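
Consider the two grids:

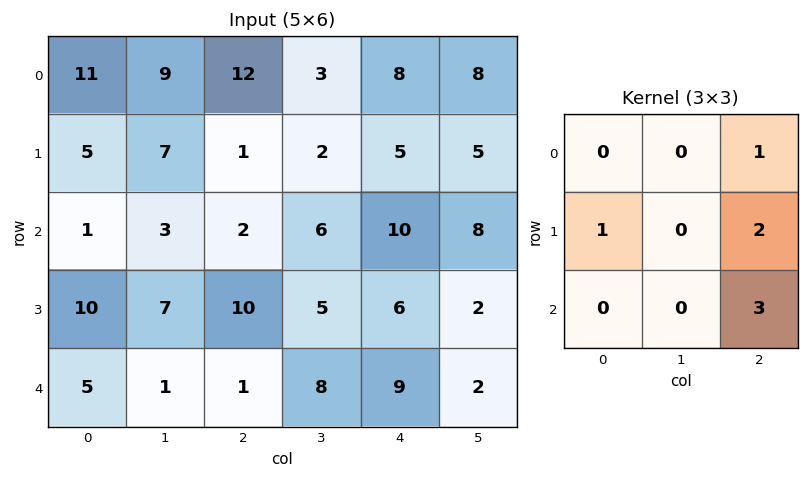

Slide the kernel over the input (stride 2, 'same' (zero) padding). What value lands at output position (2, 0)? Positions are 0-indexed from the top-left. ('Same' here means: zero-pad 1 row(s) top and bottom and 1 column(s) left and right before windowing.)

The receptive field on the zero-padded input at this output position is [0 10 7 / 0 5 1 / 0 0 0]. Elementwise product with the kernel and sum: 7·1 + 0·1 + 1·2 + 0·3.

9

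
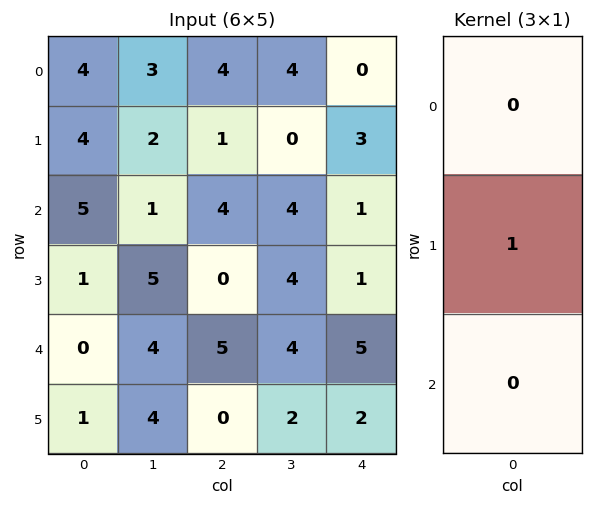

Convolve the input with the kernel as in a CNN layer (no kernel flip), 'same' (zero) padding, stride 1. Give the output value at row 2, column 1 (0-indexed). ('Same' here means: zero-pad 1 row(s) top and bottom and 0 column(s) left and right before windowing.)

The receptive field on the zero-padded input at this output position is [2 / 1 / 5]. Elementwise product with the kernel and sum: 1·1.

1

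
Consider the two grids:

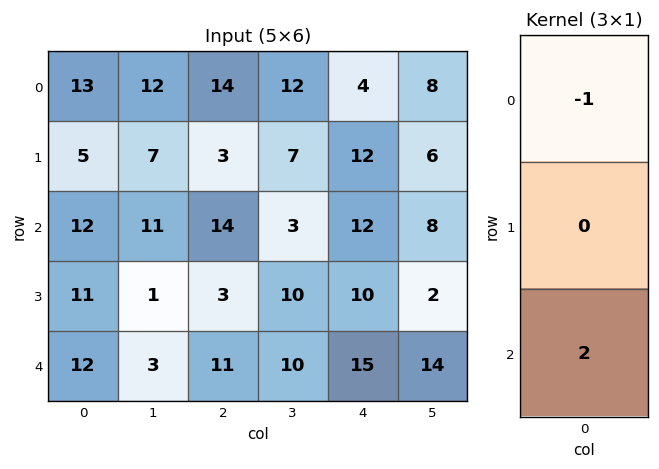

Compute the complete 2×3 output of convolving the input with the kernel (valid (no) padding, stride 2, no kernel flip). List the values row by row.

11 14 20
12 8 18

Output[0,0]: The receptive field on the input at this output position is [13 / 5 / 12]. Elementwise product with the kernel and sum: 13·-1 + 12·2.
Output[0,1]: The receptive field on the input at this output position is [14 / 3 / 14]. Elementwise product with the kernel and sum: 14·-1 + 14·2.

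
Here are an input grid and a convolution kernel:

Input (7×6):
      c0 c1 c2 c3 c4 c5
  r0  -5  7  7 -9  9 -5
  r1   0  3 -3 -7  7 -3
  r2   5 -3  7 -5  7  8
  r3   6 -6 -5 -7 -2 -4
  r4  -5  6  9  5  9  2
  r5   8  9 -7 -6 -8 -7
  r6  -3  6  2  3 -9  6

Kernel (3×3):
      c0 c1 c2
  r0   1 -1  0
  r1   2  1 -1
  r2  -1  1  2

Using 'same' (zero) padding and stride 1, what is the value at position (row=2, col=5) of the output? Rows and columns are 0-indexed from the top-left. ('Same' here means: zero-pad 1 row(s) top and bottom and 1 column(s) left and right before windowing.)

30

The receptive field on the zero-padded input at this output position is [7 -3 0 / 7 8 0 / -2 -4 0]. Elementwise product with the kernel and sum: 7·1 + -3·-1 + 7·2 + 8·1 + 0·-1 + -2·-1 + -4·1 + 0·2.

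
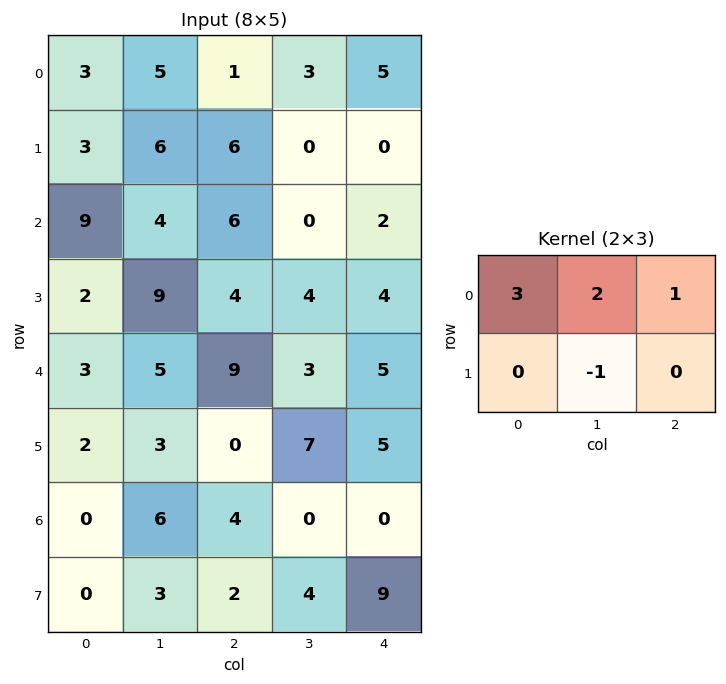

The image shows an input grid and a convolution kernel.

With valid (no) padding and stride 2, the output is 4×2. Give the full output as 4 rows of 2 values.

14 14
32 16
25 31
13 8

Output[0,0]: The receptive field on the input at this output position is [3 5 1 / 3 6 6]. Elementwise product with the kernel and sum: 3·3 + 5·2 + 1·1 + 6·-1.
Output[0,1]: The receptive field on the input at this output position is [1 3 5 / 6 0 0]. Elementwise product with the kernel and sum: 1·3 + 3·2 + 5·1 + 0·-1.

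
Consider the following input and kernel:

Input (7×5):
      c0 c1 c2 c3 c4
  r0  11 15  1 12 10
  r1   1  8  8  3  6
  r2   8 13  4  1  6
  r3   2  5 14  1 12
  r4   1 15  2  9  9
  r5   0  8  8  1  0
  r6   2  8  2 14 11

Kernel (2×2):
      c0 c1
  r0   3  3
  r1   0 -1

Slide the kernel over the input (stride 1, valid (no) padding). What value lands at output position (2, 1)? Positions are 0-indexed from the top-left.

37

The receptive field on the input at this output position is [13 4 / 5 14]. Elementwise product with the kernel and sum: 13·3 + 4·3 + 14·-1.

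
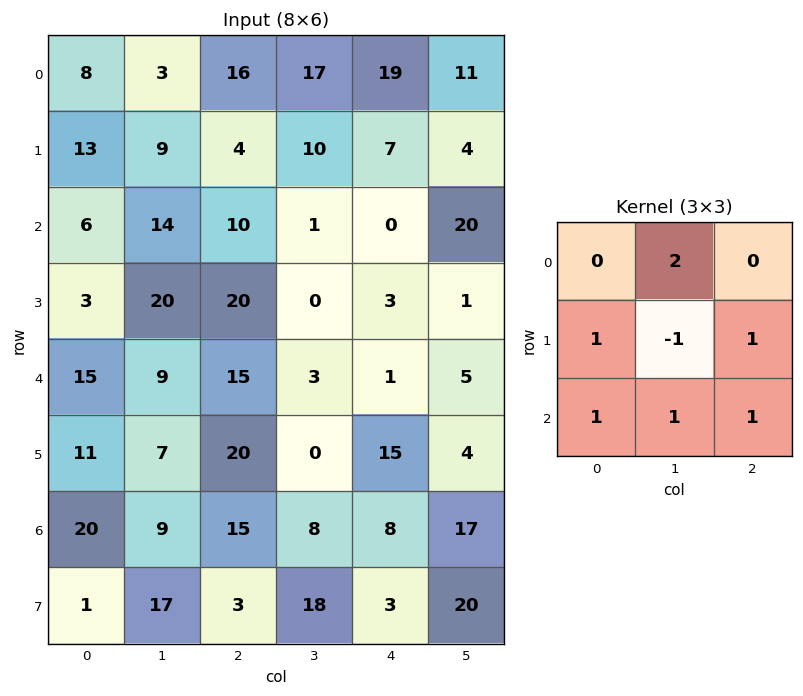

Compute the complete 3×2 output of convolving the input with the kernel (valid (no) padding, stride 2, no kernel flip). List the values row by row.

Output[0,0]: The receptive field on the input at this output position is [8 3 16 / 13 9 4 / 6 14 10]. Elementwise product with the kernel and sum: 3·2 + 13·1 + 9·-1 + 4·1 + 6·1 + 14·1 + 10·1.
Output[0,1]: The receptive field on the input at this output position is [16 17 19 / 4 10 7 / 10 1 0]. Elementwise product with the kernel and sum: 17·2 + 4·1 + 10·-1 + 7·1 + 10·1 + 1·1 + 0·1.

44 46
70 44
86 72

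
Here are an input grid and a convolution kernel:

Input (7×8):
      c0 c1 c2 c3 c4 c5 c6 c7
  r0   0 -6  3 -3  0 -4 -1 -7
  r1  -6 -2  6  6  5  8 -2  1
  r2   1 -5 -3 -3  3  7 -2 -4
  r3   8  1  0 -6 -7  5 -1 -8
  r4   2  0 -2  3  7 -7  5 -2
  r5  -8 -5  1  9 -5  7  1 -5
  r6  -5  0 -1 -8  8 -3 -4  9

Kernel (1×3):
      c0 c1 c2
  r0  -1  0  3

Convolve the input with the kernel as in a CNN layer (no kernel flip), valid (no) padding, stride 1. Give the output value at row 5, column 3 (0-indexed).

The receptive field on the input at this output position is [9 -5 7]. Elementwise product with the kernel and sum: 9·-1 + 7·3.

12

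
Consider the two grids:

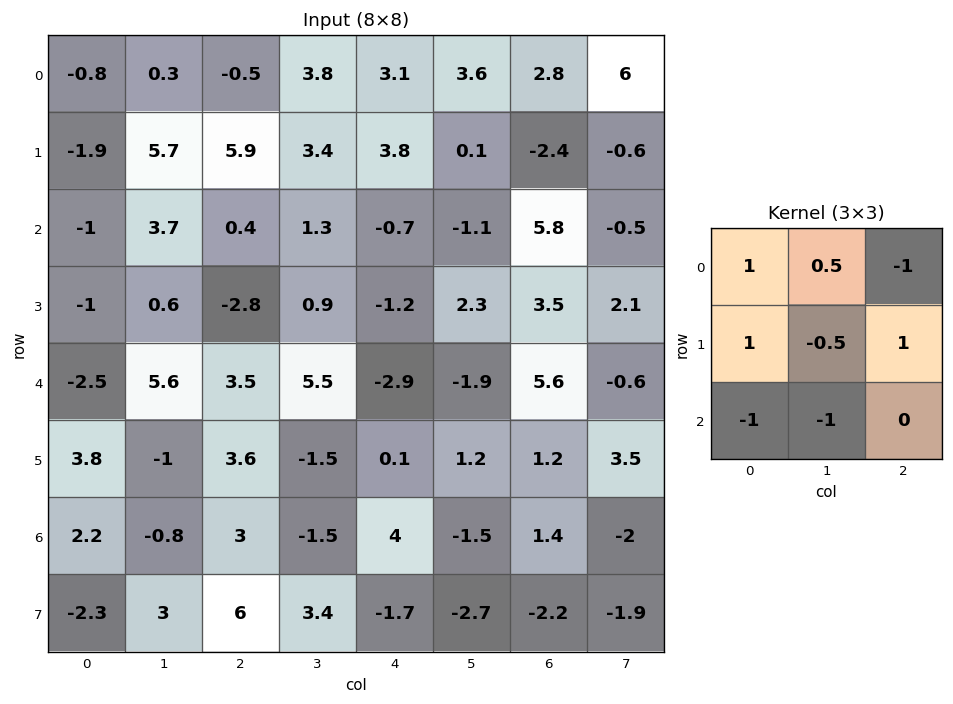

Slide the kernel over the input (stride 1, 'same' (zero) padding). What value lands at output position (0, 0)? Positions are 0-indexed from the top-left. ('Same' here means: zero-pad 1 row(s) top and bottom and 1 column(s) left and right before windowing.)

The receptive field on the zero-padded input at this output position is [0 0 0 / 0 -0.8 0.3 / 0 -1.9 5.7]. Elementwise product with the kernel and sum: 0·1 + 0·0.5 + 0·-1 + 0·1 + -0.8·-0.5 + 0.3·1 + 0·-1 + -1.9·-1.

2.6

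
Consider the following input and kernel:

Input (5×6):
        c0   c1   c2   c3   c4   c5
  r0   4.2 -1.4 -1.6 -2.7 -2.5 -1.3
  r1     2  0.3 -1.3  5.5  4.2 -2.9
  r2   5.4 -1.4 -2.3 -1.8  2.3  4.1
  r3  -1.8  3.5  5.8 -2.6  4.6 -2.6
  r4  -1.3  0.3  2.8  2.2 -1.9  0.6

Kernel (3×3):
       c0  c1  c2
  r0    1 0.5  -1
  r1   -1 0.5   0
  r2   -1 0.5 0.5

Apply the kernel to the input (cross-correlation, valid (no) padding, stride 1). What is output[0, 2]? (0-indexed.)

6.15

The receptive field on the input at this output position is [-1.6 -2.7 -2.5 / -1.3 5.5 4.2 / -2.3 -1.8 2.3]. Elementwise product with the kernel and sum: -1.6·1 + -2.7·0.5 + -2.5·-1 + -1.3·-1 + 5.5·0.5 + -2.3·-1 + -1.8·0.5 + 2.3·0.5.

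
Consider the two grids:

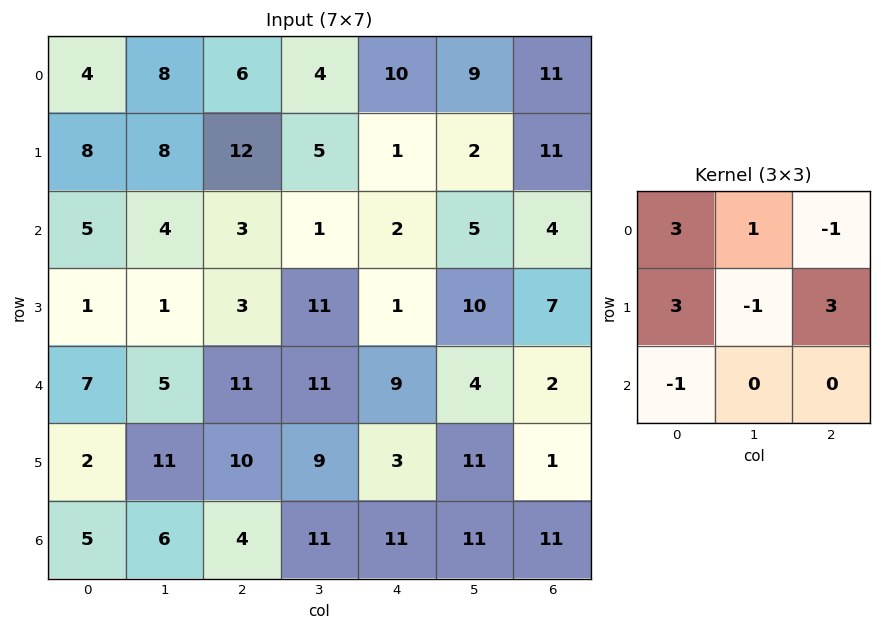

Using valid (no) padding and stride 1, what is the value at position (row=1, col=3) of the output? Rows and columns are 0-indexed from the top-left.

19

The receptive field on the input at this output position is [5 1 2 / 1 2 5 / 11 1 10]. Elementwise product with the kernel and sum: 5·3 + 1·1 + 2·-1 + 1·3 + 2·-1 + 5·3 + 11·-1.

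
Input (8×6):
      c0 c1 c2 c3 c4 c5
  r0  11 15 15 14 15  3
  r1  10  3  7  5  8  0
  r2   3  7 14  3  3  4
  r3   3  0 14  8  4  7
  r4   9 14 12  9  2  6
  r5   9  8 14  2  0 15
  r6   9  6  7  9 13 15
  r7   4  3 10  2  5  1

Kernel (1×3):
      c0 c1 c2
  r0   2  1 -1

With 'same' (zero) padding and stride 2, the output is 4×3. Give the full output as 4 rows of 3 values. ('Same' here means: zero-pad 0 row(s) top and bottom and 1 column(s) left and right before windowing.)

Output[0,0]: The receptive field on the zero-padded input at this output position is [0 11 15]. Elementwise product with the kernel and sum: 0·2 + 11·1 + 15·-1.
Output[0,1]: The receptive field on the zero-padded input at this output position is [15 15 14]. Elementwise product with the kernel and sum: 15·2 + 15·1 + 14·-1.

-4 31 40
-4 25 5
-5 31 14
3 10 16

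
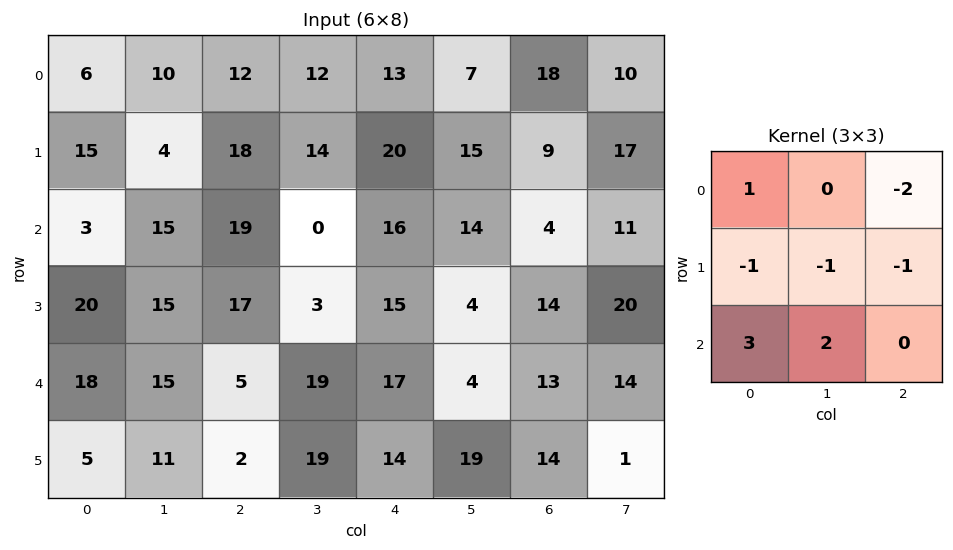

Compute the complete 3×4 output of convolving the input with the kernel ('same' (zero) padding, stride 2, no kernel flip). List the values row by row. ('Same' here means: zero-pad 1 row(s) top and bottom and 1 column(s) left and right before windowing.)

Output[0,0]: The receptive field on the zero-padded input at this output position is [0 0 0 / 0 6 10 / 0 15 4]. Elementwise product with the kernel and sum: 0·1 + 0·-2 + 0·-1 + 6·-1 + 10·-1 + 0·3 + 15·2.

14 14 50 28
14 21 -7 -8
-53 7 40 18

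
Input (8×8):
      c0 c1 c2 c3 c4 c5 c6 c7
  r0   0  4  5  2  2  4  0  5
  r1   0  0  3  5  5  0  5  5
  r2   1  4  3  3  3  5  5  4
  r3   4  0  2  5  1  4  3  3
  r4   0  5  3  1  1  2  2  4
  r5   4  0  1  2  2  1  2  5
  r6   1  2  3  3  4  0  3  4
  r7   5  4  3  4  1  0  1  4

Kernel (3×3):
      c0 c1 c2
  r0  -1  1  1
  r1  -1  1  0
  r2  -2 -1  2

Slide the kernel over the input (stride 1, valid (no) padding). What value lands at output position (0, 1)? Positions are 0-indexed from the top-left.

The receptive field on the input at this output position is [4 5 2 / 0 3 5 / 4 3 3]. Elementwise product with the kernel and sum: 4·-1 + 5·1 + 2·1 + 0·-1 + 3·1 + 4·-2 + 3·-1 + 3·2.

1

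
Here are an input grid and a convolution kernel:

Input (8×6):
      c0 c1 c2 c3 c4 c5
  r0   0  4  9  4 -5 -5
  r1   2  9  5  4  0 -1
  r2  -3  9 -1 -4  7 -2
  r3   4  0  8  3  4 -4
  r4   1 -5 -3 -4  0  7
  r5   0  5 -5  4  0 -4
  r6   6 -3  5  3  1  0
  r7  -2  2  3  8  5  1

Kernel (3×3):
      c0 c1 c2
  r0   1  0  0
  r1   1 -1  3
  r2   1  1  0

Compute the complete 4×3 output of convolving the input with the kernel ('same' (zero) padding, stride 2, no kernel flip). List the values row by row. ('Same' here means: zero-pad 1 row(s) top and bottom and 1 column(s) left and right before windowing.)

14 21 -2
34 15 -6
-16 -14 24
-17 11 19

Output[0,0]: The receptive field on the zero-padded input at this output position is [0 0 0 / 0 0 4 / 0 2 9]. Elementwise product with the kernel and sum: 0·1 + 0·1 + 0·-1 + 4·3 + 0·1 + 2·1.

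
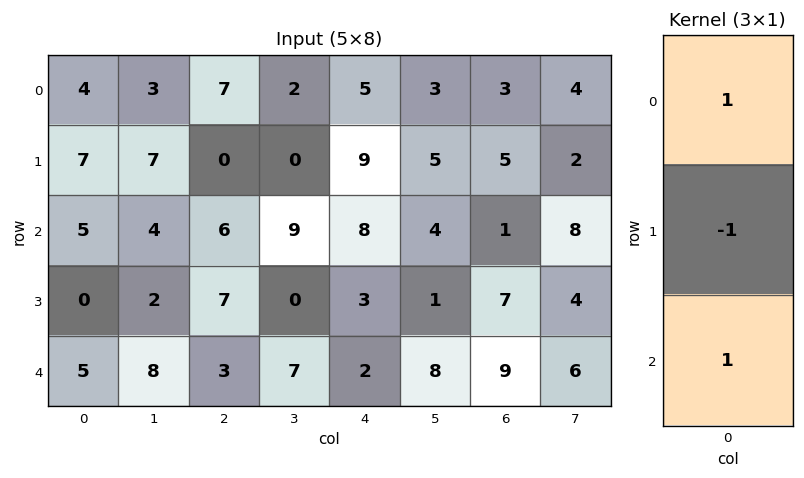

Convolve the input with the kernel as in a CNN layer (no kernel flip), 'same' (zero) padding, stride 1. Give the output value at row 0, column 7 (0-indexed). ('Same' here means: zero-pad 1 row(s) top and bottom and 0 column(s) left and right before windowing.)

The receptive field on the zero-padded input at this output position is [0 / 4 / 2]. Elementwise product with the kernel and sum: 0·1 + 4·-1 + 2·1.

-2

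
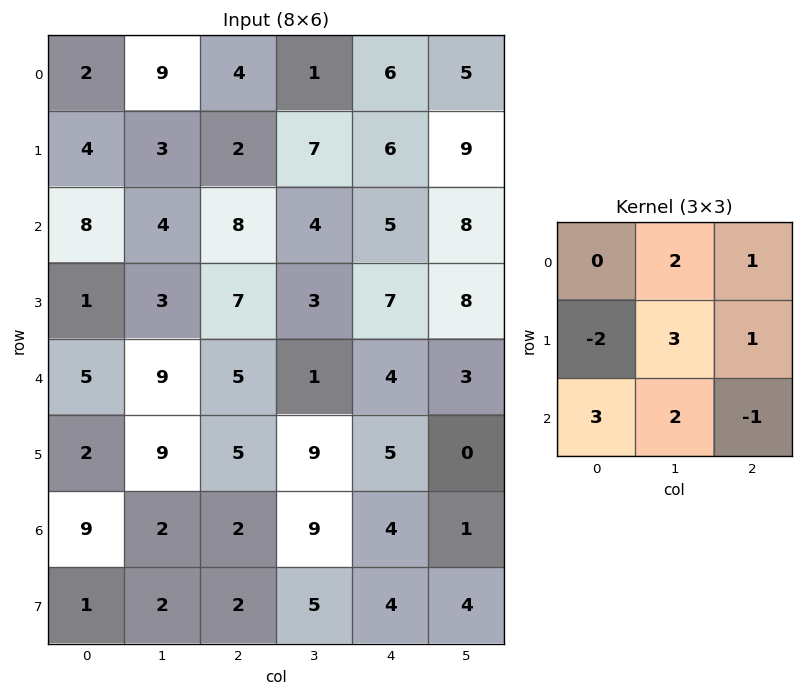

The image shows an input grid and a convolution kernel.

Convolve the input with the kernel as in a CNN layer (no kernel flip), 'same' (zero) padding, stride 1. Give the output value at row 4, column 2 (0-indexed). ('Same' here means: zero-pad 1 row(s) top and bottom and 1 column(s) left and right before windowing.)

43

The receptive field on the zero-padded input at this output position is [3 7 3 / 9 5 1 / 9 5 9]. Elementwise product with the kernel and sum: 7·2 + 3·1 + 9·-2 + 5·3 + 1·1 + 9·3 + 5·2 + 9·-1.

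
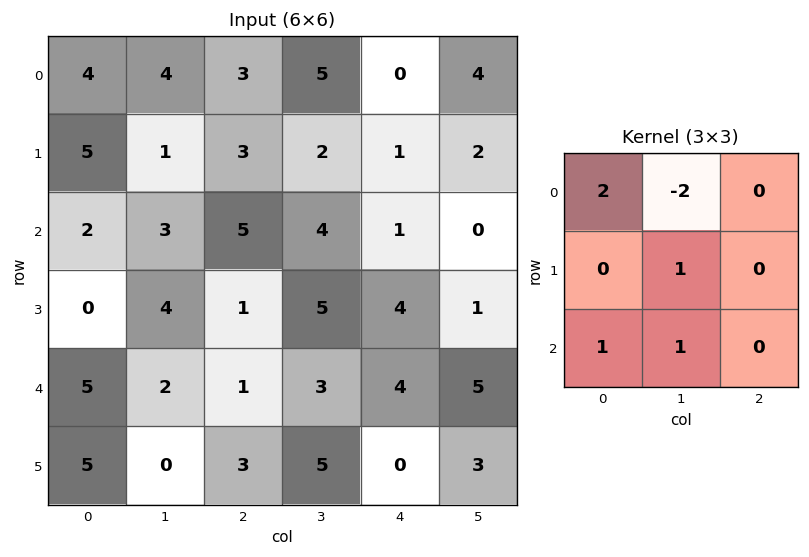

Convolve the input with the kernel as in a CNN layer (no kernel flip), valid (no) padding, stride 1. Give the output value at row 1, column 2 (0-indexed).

12

The receptive field on the input at this output position is [3 2 1 / 5 4 1 / 1 5 4]. Elementwise product with the kernel and sum: 3·2 + 2·-2 + 4·1 + 1·1 + 5·1.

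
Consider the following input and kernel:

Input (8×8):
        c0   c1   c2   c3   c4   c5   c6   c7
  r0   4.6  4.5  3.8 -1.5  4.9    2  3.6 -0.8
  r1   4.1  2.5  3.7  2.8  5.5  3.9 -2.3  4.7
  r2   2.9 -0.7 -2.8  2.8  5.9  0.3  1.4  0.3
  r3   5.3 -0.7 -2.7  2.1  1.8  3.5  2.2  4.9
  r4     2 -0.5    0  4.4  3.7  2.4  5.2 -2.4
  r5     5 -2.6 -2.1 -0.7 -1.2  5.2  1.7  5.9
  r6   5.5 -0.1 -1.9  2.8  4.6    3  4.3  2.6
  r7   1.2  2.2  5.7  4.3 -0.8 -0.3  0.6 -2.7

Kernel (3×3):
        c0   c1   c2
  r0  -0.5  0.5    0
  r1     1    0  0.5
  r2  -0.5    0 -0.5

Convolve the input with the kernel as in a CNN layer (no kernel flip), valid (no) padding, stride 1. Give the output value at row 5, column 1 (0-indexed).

The receptive field on the input at this output position is [-2.6 -2.1 -0.7 / -0.1 -1.9 2.8 / 2.2 5.7 4.3]. Elementwise product with the kernel and sum: -2.6·-0.5 + -2.1·0.5 + -0.1·1 + 2.8·0.5 + 2.2·-0.5 + 4.3·-0.5.

-1.7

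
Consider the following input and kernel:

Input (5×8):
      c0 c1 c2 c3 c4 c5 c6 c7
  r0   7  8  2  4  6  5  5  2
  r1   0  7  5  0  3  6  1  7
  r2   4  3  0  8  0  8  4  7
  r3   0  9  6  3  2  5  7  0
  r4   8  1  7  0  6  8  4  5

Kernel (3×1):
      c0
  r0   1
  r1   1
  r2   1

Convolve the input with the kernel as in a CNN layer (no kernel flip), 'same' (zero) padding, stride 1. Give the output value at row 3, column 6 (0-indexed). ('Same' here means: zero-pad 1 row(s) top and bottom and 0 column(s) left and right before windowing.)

15

The receptive field on the zero-padded input at this output position is [4 / 7 / 4]. Elementwise product with the kernel and sum: 4·1 + 7·1 + 4·1.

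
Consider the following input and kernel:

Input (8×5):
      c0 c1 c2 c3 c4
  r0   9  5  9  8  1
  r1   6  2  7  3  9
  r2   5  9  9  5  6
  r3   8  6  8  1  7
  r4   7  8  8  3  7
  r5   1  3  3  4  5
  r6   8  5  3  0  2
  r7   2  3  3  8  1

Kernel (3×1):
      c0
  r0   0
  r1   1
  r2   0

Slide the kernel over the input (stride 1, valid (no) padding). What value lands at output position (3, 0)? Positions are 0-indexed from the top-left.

The receptive field on the input at this output position is [8 / 7 / 1]. Elementwise product with the kernel and sum: 7·1.

7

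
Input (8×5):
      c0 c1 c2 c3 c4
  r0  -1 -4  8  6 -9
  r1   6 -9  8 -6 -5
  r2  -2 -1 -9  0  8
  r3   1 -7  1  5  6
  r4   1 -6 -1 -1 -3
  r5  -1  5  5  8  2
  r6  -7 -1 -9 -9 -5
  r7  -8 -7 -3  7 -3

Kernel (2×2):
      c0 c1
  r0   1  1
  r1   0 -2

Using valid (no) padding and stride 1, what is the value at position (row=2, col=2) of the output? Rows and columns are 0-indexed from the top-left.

-19

The receptive field on the input at this output position is [-9 0 / 1 5]. Elementwise product with the kernel and sum: -9·1 + 0·1 + 5·-2.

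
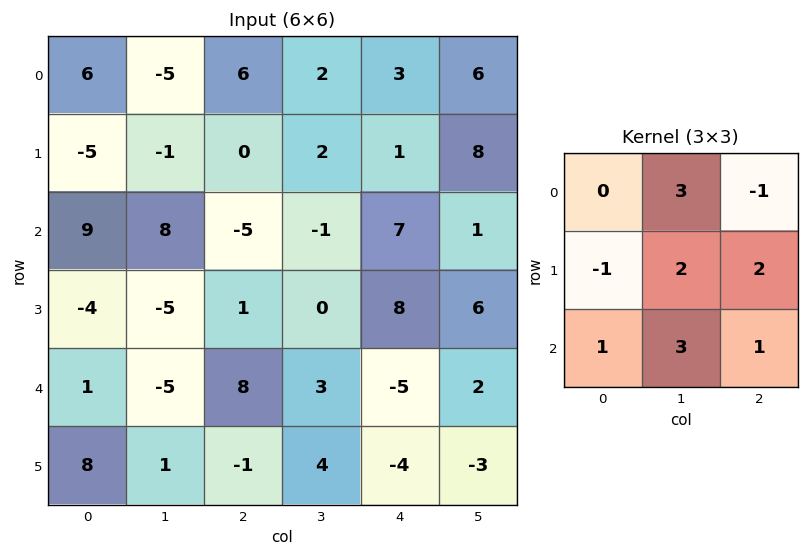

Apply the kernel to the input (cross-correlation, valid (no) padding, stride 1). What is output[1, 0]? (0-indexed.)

-24

The receptive field on the input at this output position is [-5 -1 0 / 9 8 -5 / -4 -5 1]. Elementwise product with the kernel and sum: -1·3 + 0·-1 + 9·-1 + 8·2 + -5·2 + -4·1 + -5·3 + 1·1.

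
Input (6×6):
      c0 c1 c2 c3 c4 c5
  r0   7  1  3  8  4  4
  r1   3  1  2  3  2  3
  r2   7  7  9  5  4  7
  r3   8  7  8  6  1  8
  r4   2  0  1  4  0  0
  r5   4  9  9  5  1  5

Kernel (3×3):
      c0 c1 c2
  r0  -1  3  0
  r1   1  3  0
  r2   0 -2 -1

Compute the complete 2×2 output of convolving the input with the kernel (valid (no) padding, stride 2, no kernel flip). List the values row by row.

Output[0,0]: The receptive field on the input at this output position is [7 1 3 / 3 1 2 / 7 7 9]. Elementwise product with the kernel and sum: 7·-1 + 1·3 + 3·1 + 1·3 + 7·-2 + 9·-1.
Output[0,1]: The receptive field on the input at this output position is [3 8 4 / 2 3 2 / 9 5 4]. Elementwise product with the kernel and sum: 3·-1 + 8·3 + 2·1 + 3·3 + 5·-2 + 4·-1.

-21 18
42 24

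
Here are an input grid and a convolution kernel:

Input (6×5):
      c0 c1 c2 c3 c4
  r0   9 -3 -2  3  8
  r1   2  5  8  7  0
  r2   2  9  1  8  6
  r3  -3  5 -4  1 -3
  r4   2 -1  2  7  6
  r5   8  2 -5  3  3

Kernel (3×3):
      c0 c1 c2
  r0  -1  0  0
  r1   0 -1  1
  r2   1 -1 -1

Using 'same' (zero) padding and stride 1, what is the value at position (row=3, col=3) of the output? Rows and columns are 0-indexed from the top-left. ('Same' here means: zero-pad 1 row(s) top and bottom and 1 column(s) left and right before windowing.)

The receptive field on the zero-padded input at this output position is [1 8 6 / -4 1 -3 / 2 7 6]. Elementwise product with the kernel and sum: 1·-1 + 1·-1 + -3·1 + 2·1 + 7·-1 + 6·-1.

-16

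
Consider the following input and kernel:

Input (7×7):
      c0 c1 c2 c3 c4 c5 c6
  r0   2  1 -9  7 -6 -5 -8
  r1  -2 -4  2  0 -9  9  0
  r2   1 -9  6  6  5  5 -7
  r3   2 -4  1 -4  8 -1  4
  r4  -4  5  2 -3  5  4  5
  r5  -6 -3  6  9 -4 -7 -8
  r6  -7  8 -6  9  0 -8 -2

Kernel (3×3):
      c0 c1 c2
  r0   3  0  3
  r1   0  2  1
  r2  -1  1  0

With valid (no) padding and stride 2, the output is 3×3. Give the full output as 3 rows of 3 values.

Output[0,0]: The receptive field on the input at this output position is [2 1 -9 / -2 -4 2 / 1 -9 6]. Elementwise product with the kernel and sum: 2·3 + -9·3 + -4·2 + 2·1 + 1·-1 + -9·1.
Output[0,1]: The receptive field on the input at this output position is [-9 7 -6 / 2 0 -9 / 6 6 5]. Elementwise product with the kernel and sum: -9·3 + -6·3 + 0·2 + -9·1 + 6·-1 + 6·1.

-37 -54 -24
23 28 -5
9 50 0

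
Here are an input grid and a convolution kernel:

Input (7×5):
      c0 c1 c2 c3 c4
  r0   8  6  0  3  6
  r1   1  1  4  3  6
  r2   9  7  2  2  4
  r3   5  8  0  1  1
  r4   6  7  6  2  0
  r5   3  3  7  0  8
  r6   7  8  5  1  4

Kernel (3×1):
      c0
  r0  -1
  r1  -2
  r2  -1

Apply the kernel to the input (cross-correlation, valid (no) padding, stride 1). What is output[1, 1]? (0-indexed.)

-23

The receptive field on the input at this output position is [1 / 7 / 8]. Elementwise product with the kernel and sum: 1·-1 + 7·-2 + 8·-1.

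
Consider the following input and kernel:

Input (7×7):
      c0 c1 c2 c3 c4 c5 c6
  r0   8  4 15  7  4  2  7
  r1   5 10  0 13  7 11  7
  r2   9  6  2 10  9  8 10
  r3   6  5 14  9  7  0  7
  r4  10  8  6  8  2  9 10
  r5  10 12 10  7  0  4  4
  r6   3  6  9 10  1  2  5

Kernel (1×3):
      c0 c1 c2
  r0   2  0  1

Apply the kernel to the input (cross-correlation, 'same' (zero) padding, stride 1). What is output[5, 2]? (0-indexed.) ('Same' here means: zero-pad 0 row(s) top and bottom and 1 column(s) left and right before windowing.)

31

The receptive field on the zero-padded input at this output position is [12 10 7]. Elementwise product with the kernel and sum: 12·2 + 7·1.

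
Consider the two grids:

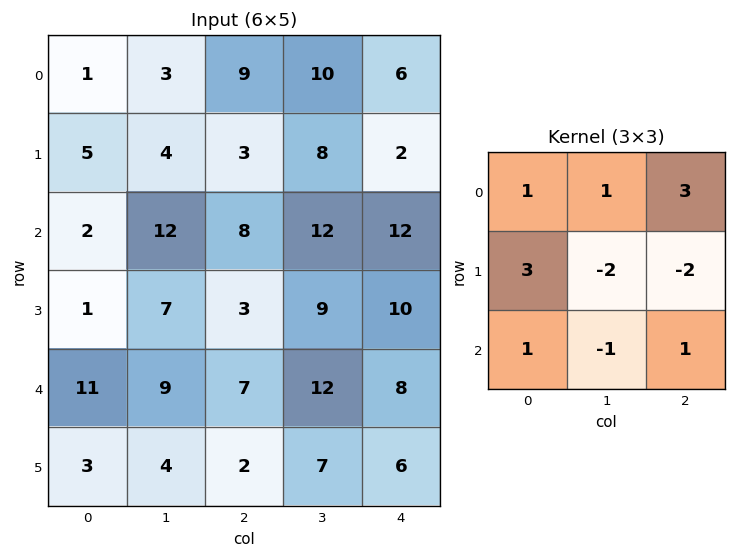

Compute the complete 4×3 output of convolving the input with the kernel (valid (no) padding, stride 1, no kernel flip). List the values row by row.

30 48 34
-19 40 -3
30 67 30
19 35 24

Output[0,0]: The receptive field on the input at this output position is [1 3 9 / 5 4 3 / 2 12 8]. Elementwise product with the kernel and sum: 1·1 + 3·1 + 9·3 + 5·3 + 4·-2 + 3·-2 + 2·1 + 12·-1 + 8·1.
Output[0,1]: The receptive field on the input at this output position is [3 9 10 / 4 3 8 / 12 8 12]. Elementwise product with the kernel and sum: 3·1 + 9·1 + 10·3 + 4·3 + 3·-2 + 8·-2 + 12·1 + 8·-1 + 12·1.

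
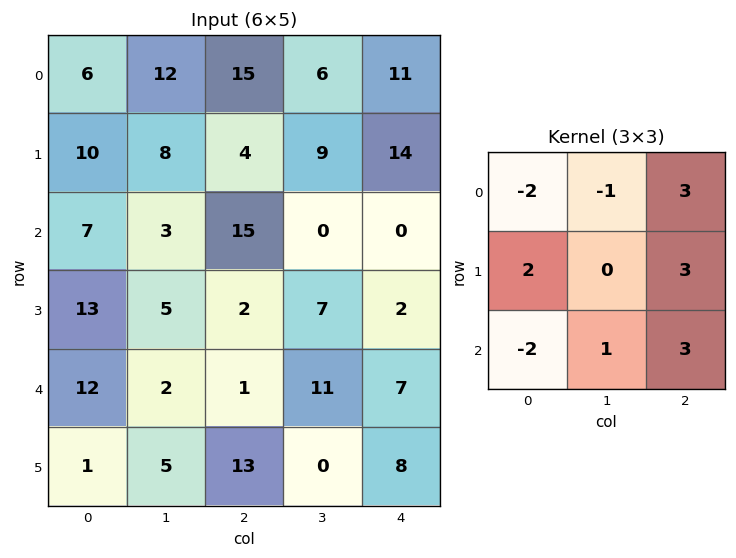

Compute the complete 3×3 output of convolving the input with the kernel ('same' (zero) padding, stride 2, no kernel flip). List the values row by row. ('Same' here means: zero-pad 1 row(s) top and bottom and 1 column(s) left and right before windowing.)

Output[0,0]: The receptive field on the zero-padded input at this output position is [0 0 0 / 0 6 12 / 0 10 8]. Elementwise product with the kernel and sum: 0·-2 + 0·-1 + 0·3 + 0·2 + 12·3 + 0·-2 + 10·1 + 8·3.

70 57 8
51 26 -44
24 49 14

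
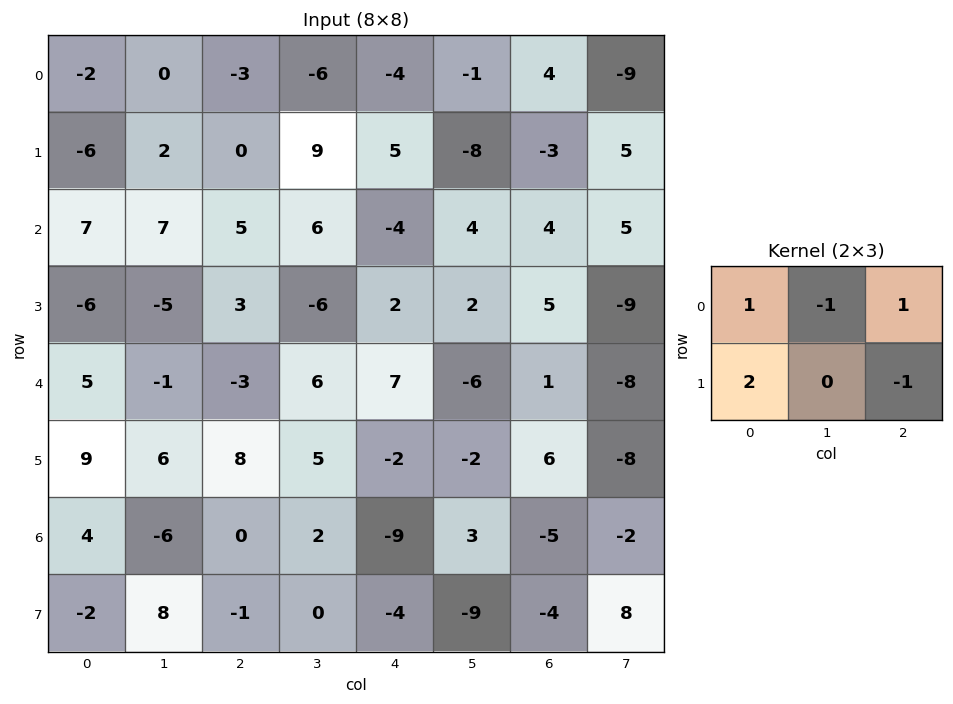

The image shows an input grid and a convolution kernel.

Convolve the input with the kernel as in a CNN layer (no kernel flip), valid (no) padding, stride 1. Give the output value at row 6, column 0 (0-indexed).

The receptive field on the input at this output position is [4 -6 0 / -2 8 -1]. Elementwise product with the kernel and sum: 4·1 + -6·-1 + 0·1 + -2·2 + -1·-1.

7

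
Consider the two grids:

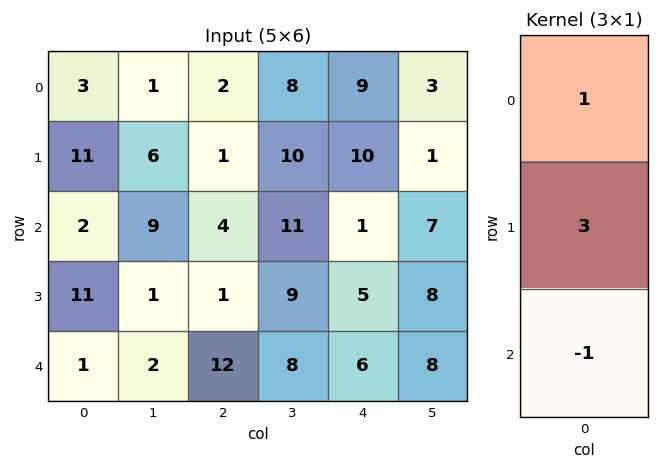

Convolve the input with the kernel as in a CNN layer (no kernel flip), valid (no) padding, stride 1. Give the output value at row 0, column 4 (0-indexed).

The receptive field on the input at this output position is [9 / 10 / 1]. Elementwise product with the kernel and sum: 9·1 + 10·3 + 1·-1.

38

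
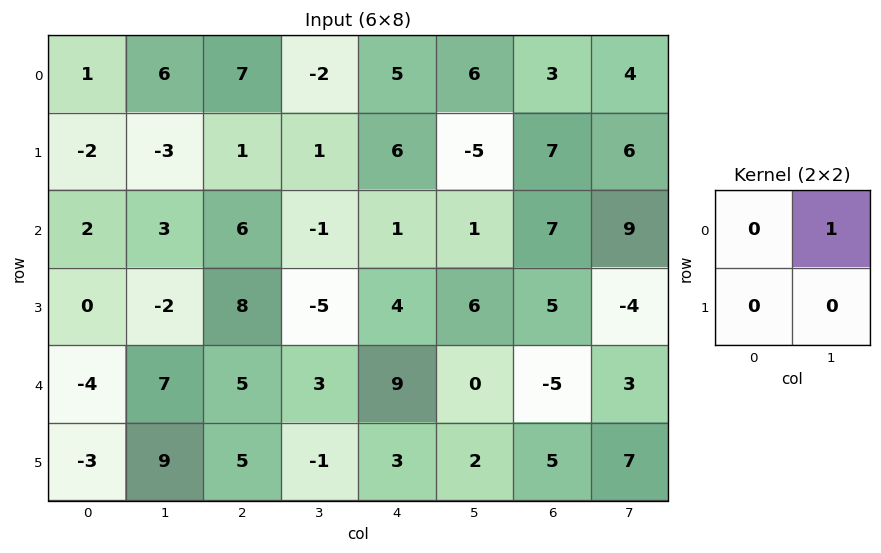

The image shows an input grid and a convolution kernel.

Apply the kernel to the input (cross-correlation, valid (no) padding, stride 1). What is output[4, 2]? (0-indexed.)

The receptive field on the input at this output position is [5 3 / 5 -1]. Elementwise product with the kernel and sum: 3·1.

3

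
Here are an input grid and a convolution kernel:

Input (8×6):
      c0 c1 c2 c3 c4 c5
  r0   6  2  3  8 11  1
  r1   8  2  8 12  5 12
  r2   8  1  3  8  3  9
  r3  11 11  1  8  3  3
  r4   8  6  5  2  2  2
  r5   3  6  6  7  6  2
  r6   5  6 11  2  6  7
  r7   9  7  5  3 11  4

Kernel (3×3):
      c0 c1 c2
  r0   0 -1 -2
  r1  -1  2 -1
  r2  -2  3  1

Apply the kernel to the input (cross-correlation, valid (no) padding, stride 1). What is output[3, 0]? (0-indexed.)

The receptive field on the input at this output position is [11 11 1 / 8 6 5 / 3 6 6]. Elementwise product with the kernel and sum: 11·-1 + 1·-2 + 8·-1 + 6·2 + 5·-1 + 3·-2 + 6·3 + 6·1.

4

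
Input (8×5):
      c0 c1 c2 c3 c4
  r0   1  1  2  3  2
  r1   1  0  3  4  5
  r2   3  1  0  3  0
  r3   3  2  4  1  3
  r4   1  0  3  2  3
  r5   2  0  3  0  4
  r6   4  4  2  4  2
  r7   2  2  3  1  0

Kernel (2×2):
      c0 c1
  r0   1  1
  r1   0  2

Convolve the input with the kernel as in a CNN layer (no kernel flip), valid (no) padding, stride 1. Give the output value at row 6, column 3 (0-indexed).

The receptive field on the input at this output position is [4 2 / 1 0]. Elementwise product with the kernel and sum: 4·1 + 2·1 + 0·2.

6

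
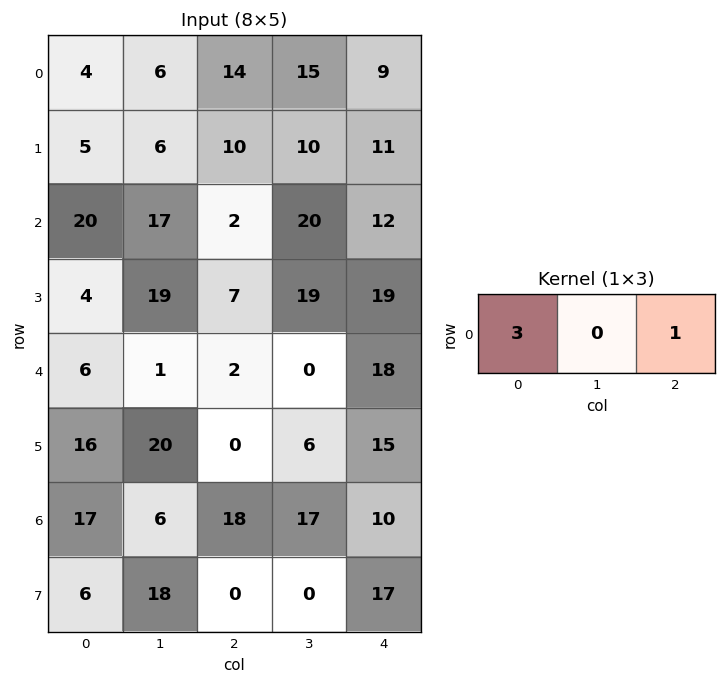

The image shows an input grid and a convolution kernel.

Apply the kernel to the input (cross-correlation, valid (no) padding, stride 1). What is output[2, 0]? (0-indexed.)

The receptive field on the input at this output position is [20 17 2]. Elementwise product with the kernel and sum: 20·3 + 2·1.

62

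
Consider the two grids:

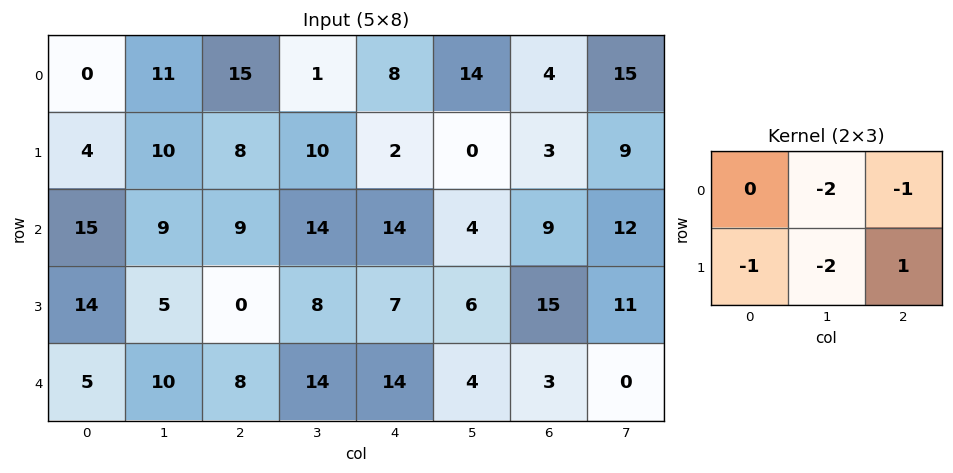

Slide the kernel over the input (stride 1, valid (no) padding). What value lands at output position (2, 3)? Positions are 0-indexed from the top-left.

-48

The receptive field on the input at this output position is [14 14 4 / 8 7 6]. Elementwise product with the kernel and sum: 14·-2 + 4·-1 + 8·-1 + 7·-2 + 6·1.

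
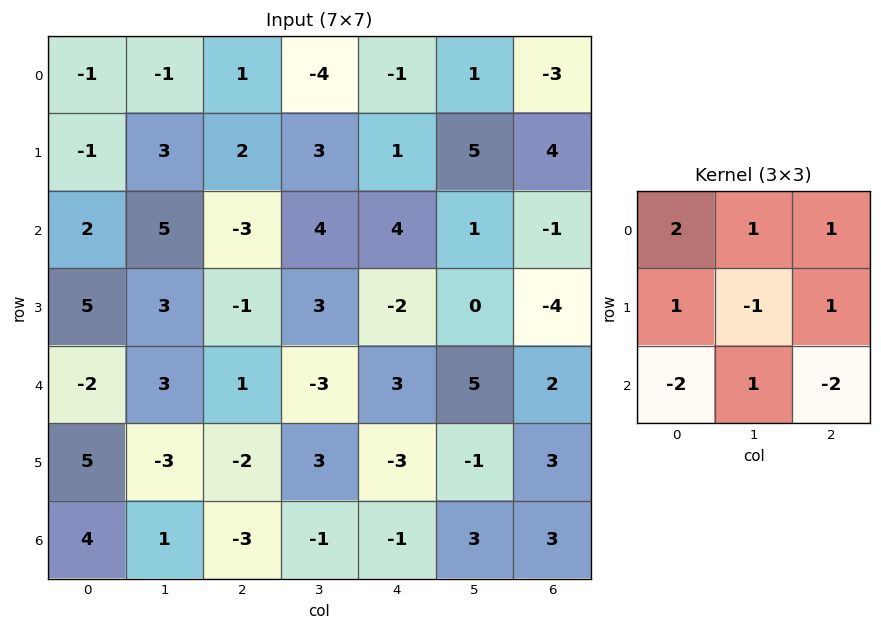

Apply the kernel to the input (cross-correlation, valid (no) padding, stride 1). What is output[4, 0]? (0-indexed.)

5

The receptive field on the input at this output position is [-2 3 1 / 5 -3 -2 / 4 1 -3]. Elementwise product with the kernel and sum: -2·2 + 3·1 + 1·1 + 5·1 + -3·-1 + -2·1 + 4·-2 + 1·1 + -3·-2.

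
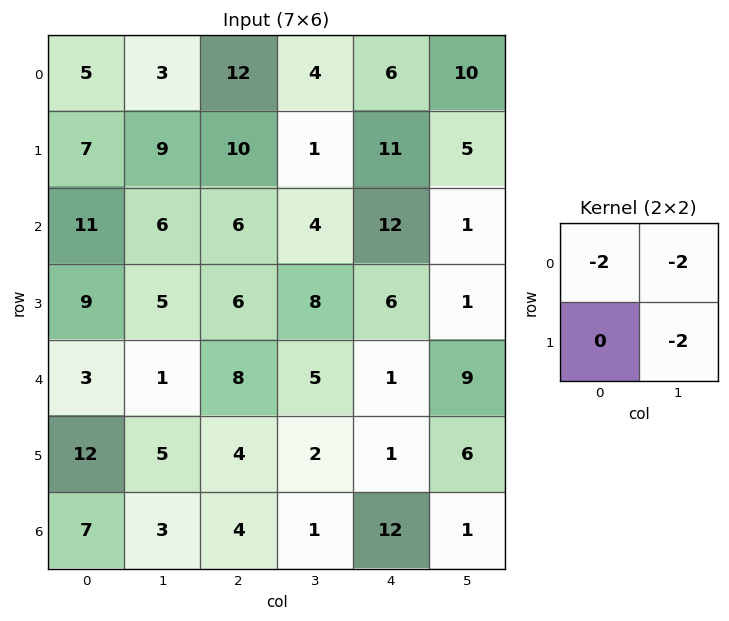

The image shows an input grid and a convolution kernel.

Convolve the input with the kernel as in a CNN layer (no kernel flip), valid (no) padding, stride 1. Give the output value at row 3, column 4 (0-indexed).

-32

The receptive field on the input at this output position is [6 1 / 1 9]. Elementwise product with the kernel and sum: 6·-2 + 1·-2 + 9·-2.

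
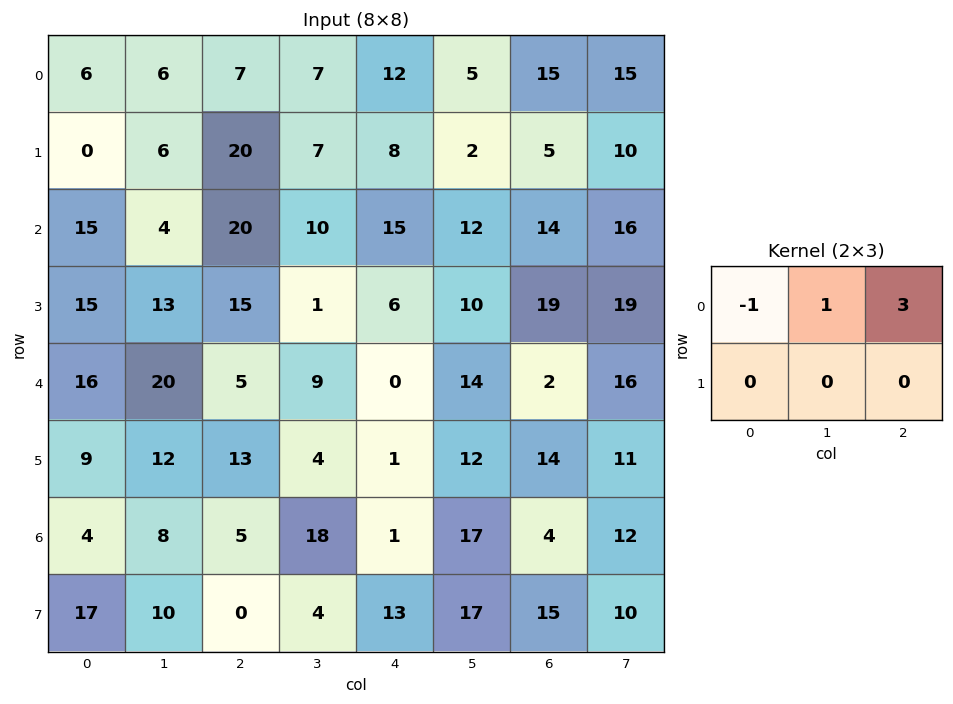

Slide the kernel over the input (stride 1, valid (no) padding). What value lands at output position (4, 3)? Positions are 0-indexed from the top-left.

The receptive field on the input at this output position is [9 0 14 / 4 1 12]. Elementwise product with the kernel and sum: 9·-1 + 0·1 + 14·3.

33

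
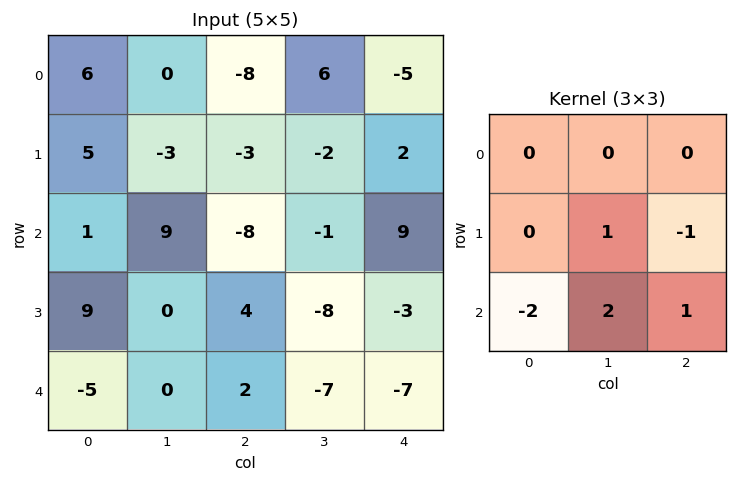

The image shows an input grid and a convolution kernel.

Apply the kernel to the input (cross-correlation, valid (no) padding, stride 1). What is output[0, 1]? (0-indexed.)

-36

The receptive field on the input at this output position is [0 -8 6 / -3 -3 -2 / 9 -8 -1]. Elementwise product with the kernel and sum: -3·1 + -2·-1 + 9·-2 + -8·2 + -1·1.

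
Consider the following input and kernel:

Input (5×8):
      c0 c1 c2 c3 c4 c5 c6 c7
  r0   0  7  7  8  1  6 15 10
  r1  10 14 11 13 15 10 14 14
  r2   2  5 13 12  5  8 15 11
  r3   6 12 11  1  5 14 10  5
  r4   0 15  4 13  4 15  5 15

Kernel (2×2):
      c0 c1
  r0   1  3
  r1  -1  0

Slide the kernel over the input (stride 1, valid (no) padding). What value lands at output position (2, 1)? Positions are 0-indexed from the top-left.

The receptive field on the input at this output position is [5 13 / 12 11]. Elementwise product with the kernel and sum: 5·1 + 13·3 + 12·-1.

32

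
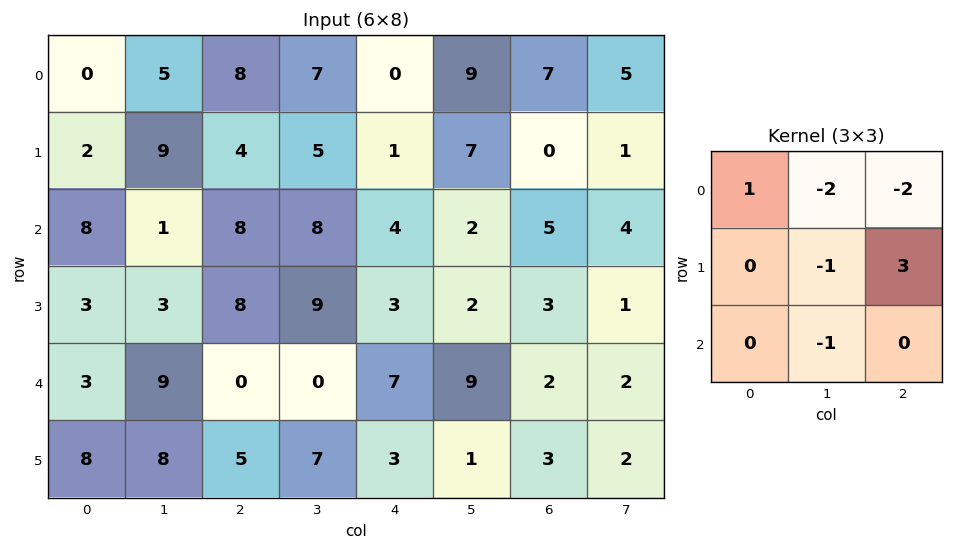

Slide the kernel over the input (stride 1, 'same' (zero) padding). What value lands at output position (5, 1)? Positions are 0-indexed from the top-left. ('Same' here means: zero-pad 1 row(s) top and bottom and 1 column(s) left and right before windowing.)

The receptive field on the zero-padded input at this output position is [3 9 0 / 8 8 5 / 0 0 0]. Elementwise product with the kernel and sum: 3·1 + 9·-2 + 0·-2 + 8·-1 + 5·3 + 0·-1.

-8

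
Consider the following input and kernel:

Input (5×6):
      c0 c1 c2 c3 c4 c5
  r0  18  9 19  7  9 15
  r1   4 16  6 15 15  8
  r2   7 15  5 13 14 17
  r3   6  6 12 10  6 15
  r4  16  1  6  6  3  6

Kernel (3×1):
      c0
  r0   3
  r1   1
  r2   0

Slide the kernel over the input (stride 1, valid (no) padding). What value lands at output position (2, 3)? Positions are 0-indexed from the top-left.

49

The receptive field on the input at this output position is [13 / 10 / 6]. Elementwise product with the kernel and sum: 13·3 + 10·1.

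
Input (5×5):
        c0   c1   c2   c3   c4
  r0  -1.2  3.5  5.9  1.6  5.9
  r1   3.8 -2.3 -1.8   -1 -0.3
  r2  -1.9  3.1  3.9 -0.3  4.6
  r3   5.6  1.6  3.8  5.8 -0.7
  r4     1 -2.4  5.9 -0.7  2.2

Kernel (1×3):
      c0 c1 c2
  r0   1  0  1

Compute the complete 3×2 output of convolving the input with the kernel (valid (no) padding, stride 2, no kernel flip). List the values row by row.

4.7 11.8
2 8.5
6.9 8.1

Output[0,0]: The receptive field on the input at this output position is [-1.2 3.5 5.9]. Elementwise product with the kernel and sum: -1.2·1 + 5.9·1.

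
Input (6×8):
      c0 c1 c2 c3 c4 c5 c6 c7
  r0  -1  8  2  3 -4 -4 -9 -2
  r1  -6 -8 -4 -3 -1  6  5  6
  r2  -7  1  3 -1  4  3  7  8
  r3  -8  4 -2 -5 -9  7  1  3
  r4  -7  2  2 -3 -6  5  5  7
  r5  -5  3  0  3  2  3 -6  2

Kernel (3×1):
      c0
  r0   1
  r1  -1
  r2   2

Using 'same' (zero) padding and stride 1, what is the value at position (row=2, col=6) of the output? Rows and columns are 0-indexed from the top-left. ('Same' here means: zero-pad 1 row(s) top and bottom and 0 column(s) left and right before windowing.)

The receptive field on the zero-padded input at this output position is [5 / 7 / 1]. Elementwise product with the kernel and sum: 5·1 + 7·-1 + 1·2.

0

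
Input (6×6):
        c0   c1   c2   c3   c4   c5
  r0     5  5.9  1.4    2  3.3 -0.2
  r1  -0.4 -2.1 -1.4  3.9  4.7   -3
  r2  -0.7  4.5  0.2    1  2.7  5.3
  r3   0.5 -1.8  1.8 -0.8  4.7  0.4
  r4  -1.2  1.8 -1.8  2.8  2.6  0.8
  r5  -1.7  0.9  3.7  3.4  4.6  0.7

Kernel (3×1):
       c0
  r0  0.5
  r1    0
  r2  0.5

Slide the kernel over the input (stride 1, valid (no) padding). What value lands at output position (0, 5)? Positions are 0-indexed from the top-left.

2.55

The receptive field on the input at this output position is [-0.2 / -3 / 5.3]. Elementwise product with the kernel and sum: -0.2·0.5 + 5.3·0.5.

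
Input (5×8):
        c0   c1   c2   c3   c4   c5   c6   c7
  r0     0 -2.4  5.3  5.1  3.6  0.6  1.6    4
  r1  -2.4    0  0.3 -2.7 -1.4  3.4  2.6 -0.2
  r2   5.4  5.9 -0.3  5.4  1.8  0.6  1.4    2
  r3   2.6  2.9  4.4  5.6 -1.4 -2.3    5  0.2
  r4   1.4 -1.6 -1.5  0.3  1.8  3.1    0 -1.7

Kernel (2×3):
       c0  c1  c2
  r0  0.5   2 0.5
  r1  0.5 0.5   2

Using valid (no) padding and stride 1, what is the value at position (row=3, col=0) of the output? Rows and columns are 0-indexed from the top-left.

The receptive field on the input at this output position is [2.6 2.9 4.4 / 1.4 -1.6 -1.5]. Elementwise product with the kernel and sum: 2.6·0.5 + 2.9·2 + 4.4·0.5 + 1.4·0.5 + -1.6·0.5 + -1.5·2.

6.2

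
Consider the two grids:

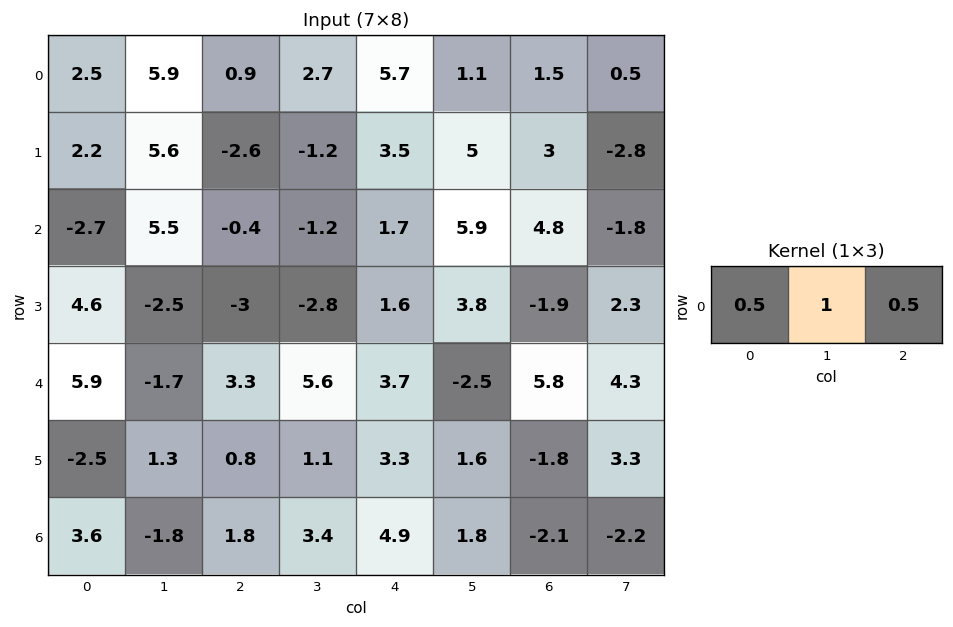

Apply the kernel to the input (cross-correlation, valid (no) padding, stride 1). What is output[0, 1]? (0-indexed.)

5.2

The receptive field on the input at this output position is [5.9 0.9 2.7]. Elementwise product with the kernel and sum: 5.9·0.5 + 0.9·1 + 2.7·0.5.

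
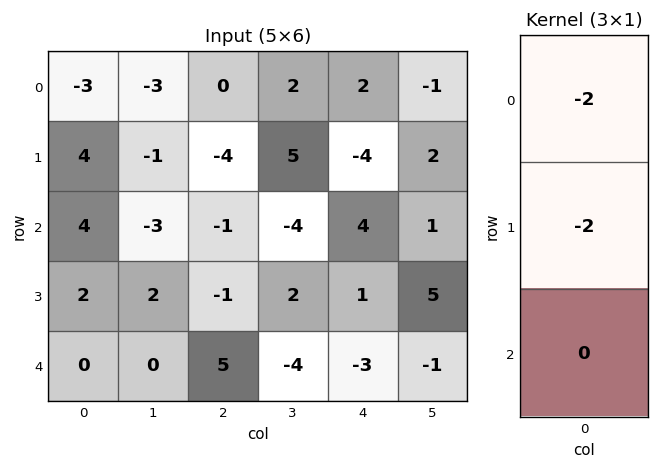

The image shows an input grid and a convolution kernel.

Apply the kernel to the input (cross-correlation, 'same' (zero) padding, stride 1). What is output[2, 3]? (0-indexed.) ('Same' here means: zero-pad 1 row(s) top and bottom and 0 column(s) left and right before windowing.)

The receptive field on the zero-padded input at this output position is [5 / -4 / 2]. Elementwise product with the kernel and sum: 5·-2 + -4·-2.

-2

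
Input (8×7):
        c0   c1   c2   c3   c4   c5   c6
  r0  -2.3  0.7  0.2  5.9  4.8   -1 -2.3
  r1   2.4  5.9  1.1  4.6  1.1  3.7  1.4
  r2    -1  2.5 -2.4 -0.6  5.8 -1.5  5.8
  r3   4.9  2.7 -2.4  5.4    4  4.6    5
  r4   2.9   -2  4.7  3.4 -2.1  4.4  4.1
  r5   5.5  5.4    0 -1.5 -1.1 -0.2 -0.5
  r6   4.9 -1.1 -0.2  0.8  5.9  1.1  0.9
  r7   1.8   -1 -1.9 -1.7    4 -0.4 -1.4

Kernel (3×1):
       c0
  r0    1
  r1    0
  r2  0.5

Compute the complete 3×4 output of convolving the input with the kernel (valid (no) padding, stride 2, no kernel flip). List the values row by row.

Output[0,0]: The receptive field on the input at this output position is [-2.3 / 2.4 / -1]. Elementwise product with the kernel and sum: -2.3·1 + -1·0.5.

-2.8 -1 7.7 0.6
0.45 -0.05 4.75 7.85
5.35 4.6 0.85 4.55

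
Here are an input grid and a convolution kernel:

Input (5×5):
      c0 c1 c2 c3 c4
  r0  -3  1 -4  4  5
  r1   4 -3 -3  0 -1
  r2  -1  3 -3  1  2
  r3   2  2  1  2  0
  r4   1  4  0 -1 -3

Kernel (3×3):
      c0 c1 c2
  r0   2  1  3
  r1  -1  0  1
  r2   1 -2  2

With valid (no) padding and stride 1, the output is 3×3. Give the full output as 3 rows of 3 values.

-37 24 12
-6 -7 -7
-16 8 -4

Output[0,0]: The receptive field on the input at this output position is [-3 1 -4 / 4 -3 -3 / -1 3 -3]. Elementwise product with the kernel and sum: -3·2 + 1·1 + -4·3 + 4·-1 + -3·1 + -1·1 + 3·-2 + -3·2.
Output[0,1]: The receptive field on the input at this output position is [1 -4 4 / -3 -3 0 / 3 -3 1]. Elementwise product with the kernel and sum: 1·2 + -4·1 + 4·3 + -3·-1 + 0·1 + 3·1 + -3·-2 + 1·2.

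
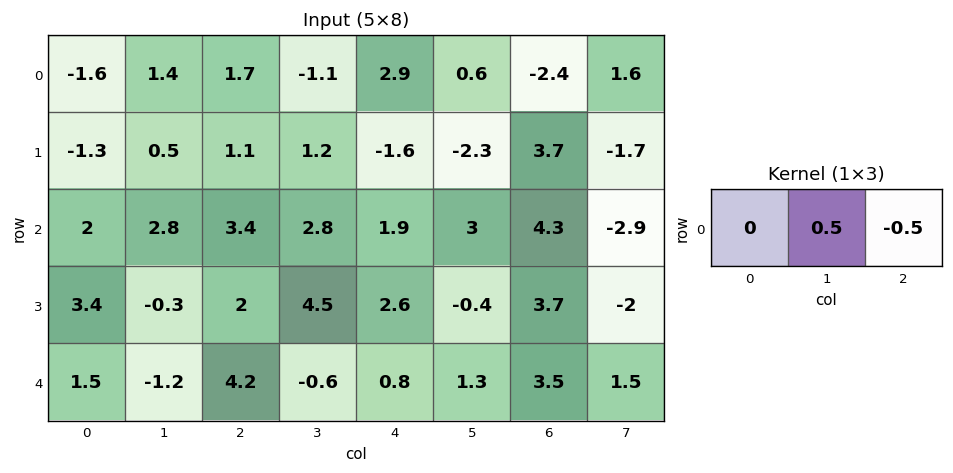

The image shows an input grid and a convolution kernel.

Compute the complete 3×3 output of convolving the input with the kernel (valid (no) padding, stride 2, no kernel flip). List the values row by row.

-0.15 -2 1.5
-0.3 0.45 -0.65
-2.7 -0.7 -1.1

Output[0,0]: The receptive field on the input at this output position is [-1.6 1.4 1.7]. Elementwise product with the kernel and sum: 1.4·0.5 + 1.7·-0.5.
Output[0,1]: The receptive field on the input at this output position is [1.7 -1.1 2.9]. Elementwise product with the kernel and sum: -1.1·0.5 + 2.9·-0.5.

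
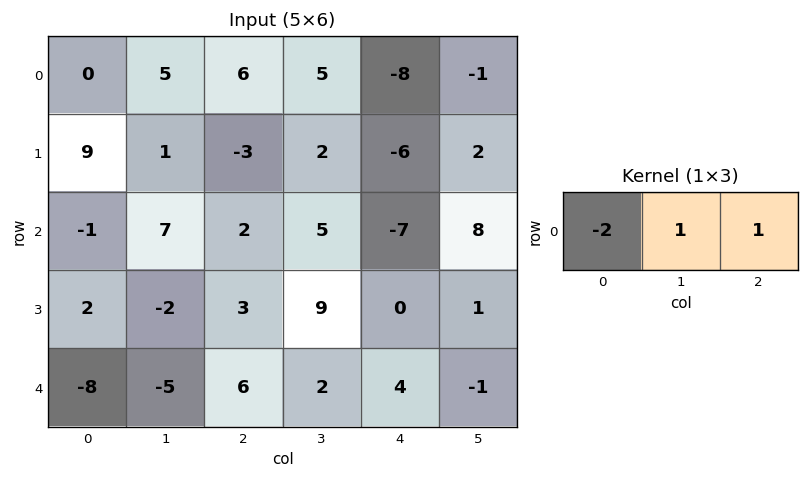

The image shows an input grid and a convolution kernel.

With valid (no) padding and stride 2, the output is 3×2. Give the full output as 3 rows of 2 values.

Output[0,0]: The receptive field on the input at this output position is [0 5 6]. Elementwise product with the kernel and sum: 0·-2 + 5·1 + 6·1.

11 -15
11 -6
17 -6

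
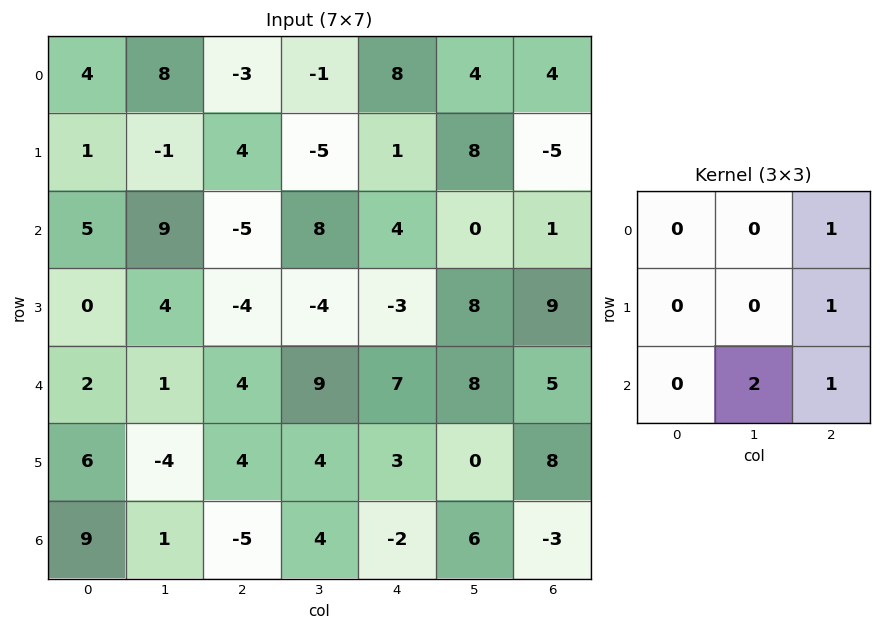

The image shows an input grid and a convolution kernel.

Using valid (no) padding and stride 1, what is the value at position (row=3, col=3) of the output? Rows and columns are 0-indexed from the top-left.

22

The receptive field on the input at this output position is [-4 -3 8 / 9 7 8 / 4 3 0]. Elementwise product with the kernel and sum: 8·1 + 8·1 + 3·2 + 0·1.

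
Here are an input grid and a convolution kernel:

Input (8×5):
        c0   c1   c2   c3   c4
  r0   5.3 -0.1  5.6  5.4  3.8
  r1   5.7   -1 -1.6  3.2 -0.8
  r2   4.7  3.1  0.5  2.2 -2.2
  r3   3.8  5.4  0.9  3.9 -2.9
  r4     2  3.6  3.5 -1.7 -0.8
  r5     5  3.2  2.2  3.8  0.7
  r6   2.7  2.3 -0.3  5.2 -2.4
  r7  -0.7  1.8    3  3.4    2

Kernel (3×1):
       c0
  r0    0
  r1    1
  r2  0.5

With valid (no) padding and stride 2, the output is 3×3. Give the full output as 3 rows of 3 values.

8.05 -1.35 -1.9
4.8 2.65 -3.3
6.35 2.05 -0.5

Output[0,0]: The receptive field on the input at this output position is [5.3 / 5.7 / 4.7]. Elementwise product with the kernel and sum: 5.7·1 + 4.7·0.5.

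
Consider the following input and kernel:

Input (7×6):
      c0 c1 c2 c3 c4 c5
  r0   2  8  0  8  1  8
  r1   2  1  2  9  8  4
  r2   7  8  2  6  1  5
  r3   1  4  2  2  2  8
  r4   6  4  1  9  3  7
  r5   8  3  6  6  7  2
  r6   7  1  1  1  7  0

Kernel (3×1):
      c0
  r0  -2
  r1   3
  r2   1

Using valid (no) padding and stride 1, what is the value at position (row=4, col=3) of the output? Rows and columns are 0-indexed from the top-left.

1

The receptive field on the input at this output position is [9 / 6 / 1]. Elementwise product with the kernel and sum: 9·-2 + 6·3 + 1·1.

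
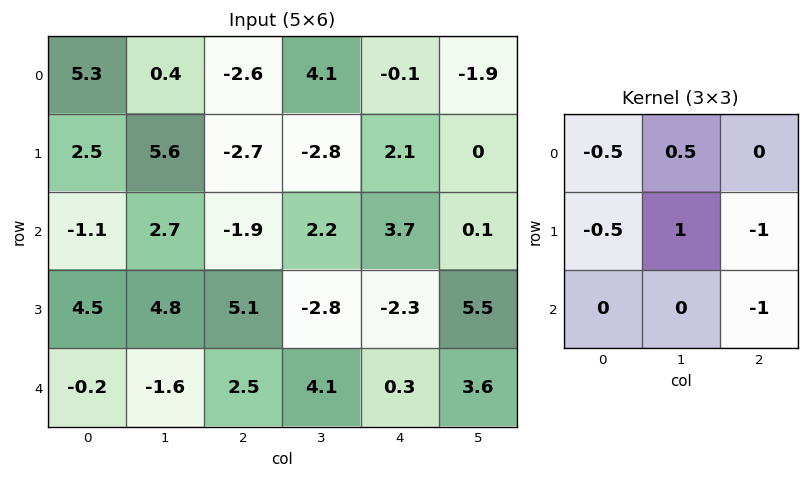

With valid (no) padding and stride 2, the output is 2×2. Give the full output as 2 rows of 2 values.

Output[0,0]: The receptive field on the input at this output position is [5.3 0.4 -2.6 / 2.5 5.6 -2.7 / -1.1 2.7 -1.9]. Elementwise product with the kernel and sum: 5.3·-0.5 + 0.4·0.5 + 2.5·-0.5 + 5.6·1 + -2.7·-1 + -1.9·-1.

6.5 -3.9
-3.15 -1.3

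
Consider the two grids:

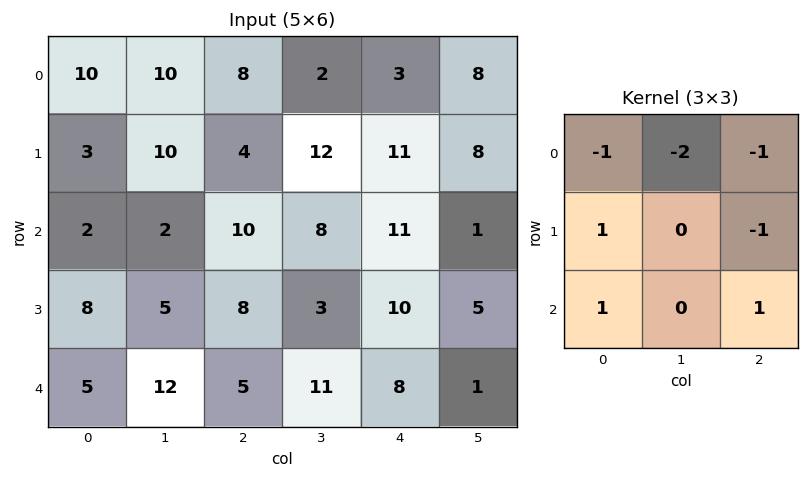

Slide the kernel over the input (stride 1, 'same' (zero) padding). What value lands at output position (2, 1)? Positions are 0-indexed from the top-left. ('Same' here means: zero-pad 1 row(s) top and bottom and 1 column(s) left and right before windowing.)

-19

The receptive field on the zero-padded input at this output position is [3 10 4 / 2 2 10 / 8 5 8]. Elementwise product with the kernel and sum: 3·-1 + 10·-2 + 4·-1 + 2·1 + 10·-1 + 8·1 + 8·1.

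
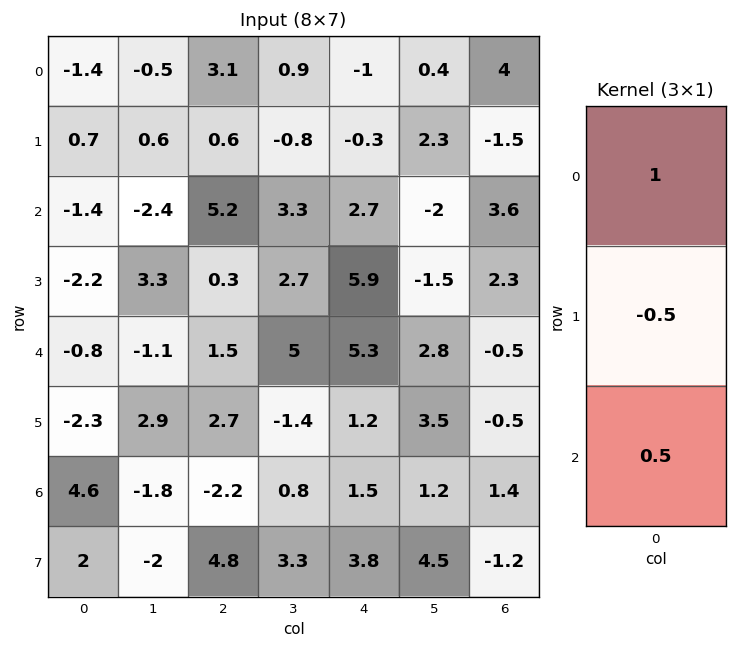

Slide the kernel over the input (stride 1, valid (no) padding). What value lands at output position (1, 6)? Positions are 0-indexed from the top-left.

-2.15

The receptive field on the input at this output position is [-1.5 / 3.6 / 2.3]. Elementwise product with the kernel and sum: -1.5·1 + 3.6·-0.5 + 2.3·0.5.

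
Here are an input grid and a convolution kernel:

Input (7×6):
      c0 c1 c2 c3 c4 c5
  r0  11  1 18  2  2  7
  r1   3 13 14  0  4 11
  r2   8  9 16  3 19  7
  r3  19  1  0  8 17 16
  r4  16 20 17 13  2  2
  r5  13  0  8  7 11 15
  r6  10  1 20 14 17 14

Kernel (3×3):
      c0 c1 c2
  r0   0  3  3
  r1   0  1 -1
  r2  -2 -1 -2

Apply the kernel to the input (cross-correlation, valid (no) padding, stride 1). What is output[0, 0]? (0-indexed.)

The receptive field on the input at this output position is [11 1 18 / 3 13 14 / 8 9 16]. Elementwise product with the kernel and sum: 1·3 + 18·3 + 13·1 + 14·-1 + 8·-2 + 9·-1 + 16·-2.

-1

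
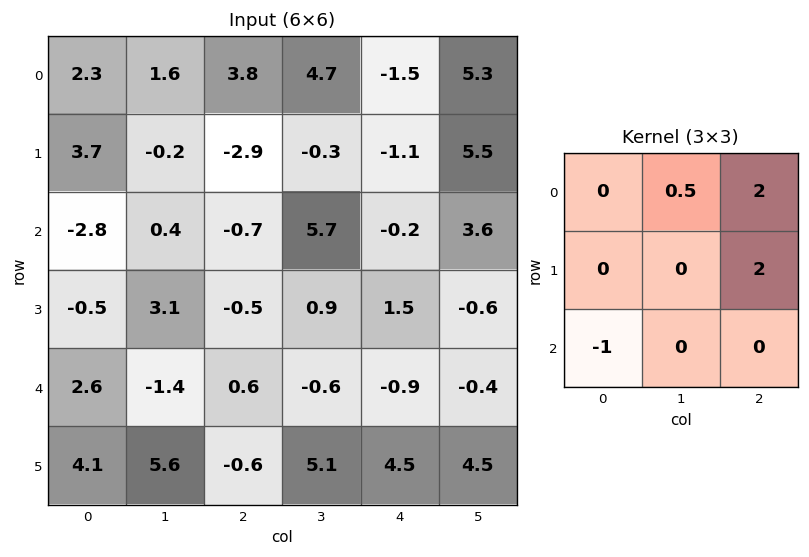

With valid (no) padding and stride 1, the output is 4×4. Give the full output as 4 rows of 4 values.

Output[0,0]: The receptive field on the input at this output position is [2.3 1.6 3.8 / 3.7 -0.2 -2.9 / -2.8 0.4 -0.7]. Elementwise product with the kernel and sum: 1.6·0.5 + 3.8·2 + -2.9·2 + -2.8·-1.
Output[0,1]: The receptive field on the input at this output position is [1.6 3.8 4.7 / -0.2 -2.9 -0.3 / 0.4 -0.7 5.7]. Elementwise product with the kernel and sum: 3.8·0.5 + 4.7·2 + -0.3·2 + 0.4·-1.

5.4 10.3 -2.15 15.15
-6.8 6.25 -2.25 16.75
-4.8 14.25 4.85 6.5
-2.35 -5.25 2.25 -6.35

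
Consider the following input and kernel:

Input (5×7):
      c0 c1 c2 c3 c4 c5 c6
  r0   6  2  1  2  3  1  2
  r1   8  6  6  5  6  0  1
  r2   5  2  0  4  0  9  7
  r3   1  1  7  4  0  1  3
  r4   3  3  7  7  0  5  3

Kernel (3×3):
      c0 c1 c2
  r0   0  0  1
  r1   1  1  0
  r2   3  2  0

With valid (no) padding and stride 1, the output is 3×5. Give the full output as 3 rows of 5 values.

34 20 22 24 26
18 24 39 16 12
17 35 46 34 18

Output[0,0]: The receptive field on the input at this output position is [6 2 1 / 8 6 6 / 5 2 0]. Elementwise product with the kernel and sum: 1·1 + 8·1 + 6·1 + 5·3 + 2·2.
Output[0,1]: The receptive field on the input at this output position is [2 1 2 / 6 6 5 / 2 0 4]. Elementwise product with the kernel and sum: 2·1 + 6·1 + 6·1 + 2·3 + 0·2.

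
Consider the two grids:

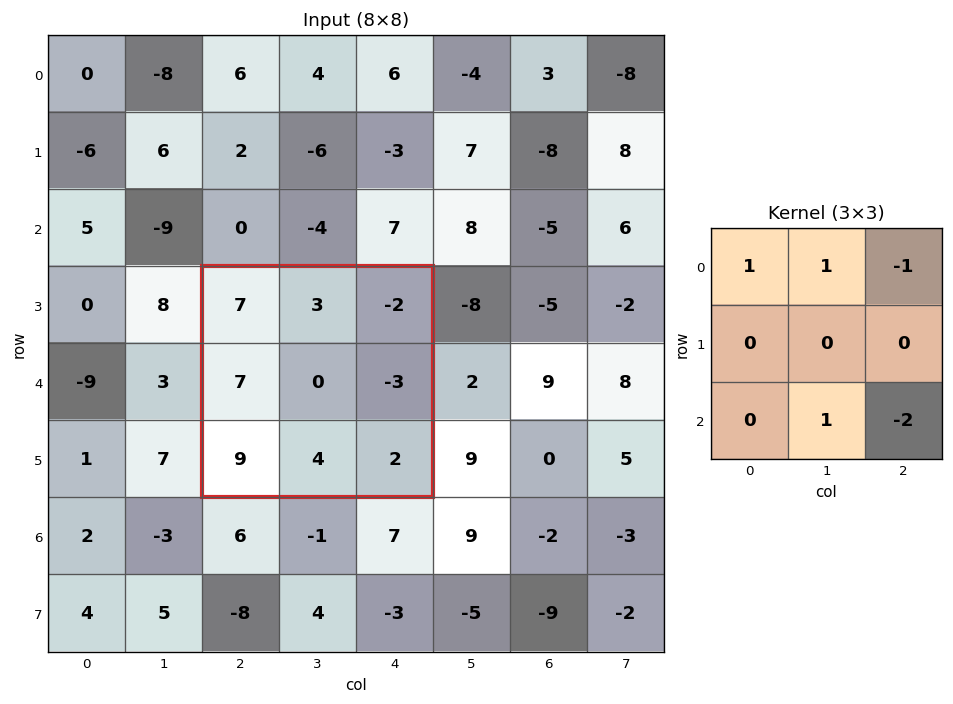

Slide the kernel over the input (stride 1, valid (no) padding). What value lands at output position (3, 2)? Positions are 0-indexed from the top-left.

12

The receptive field on the input at this output position is [7 3 -2 / 7 0 -3 / 9 4 2]. Elementwise product with the kernel and sum: 7·1 + 3·1 + -2·-1 + 4·1 + 2·-2.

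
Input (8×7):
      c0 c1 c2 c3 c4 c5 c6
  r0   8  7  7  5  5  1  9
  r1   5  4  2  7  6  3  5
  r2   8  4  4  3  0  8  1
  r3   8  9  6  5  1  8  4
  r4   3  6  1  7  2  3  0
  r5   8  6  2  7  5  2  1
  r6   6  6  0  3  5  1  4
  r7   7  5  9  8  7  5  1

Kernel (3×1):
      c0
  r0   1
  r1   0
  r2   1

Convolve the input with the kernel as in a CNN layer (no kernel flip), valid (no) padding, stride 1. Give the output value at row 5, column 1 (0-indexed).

The receptive field on the input at this output position is [6 / 6 / 5]. Elementwise product with the kernel and sum: 6·1 + 5·1.

11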